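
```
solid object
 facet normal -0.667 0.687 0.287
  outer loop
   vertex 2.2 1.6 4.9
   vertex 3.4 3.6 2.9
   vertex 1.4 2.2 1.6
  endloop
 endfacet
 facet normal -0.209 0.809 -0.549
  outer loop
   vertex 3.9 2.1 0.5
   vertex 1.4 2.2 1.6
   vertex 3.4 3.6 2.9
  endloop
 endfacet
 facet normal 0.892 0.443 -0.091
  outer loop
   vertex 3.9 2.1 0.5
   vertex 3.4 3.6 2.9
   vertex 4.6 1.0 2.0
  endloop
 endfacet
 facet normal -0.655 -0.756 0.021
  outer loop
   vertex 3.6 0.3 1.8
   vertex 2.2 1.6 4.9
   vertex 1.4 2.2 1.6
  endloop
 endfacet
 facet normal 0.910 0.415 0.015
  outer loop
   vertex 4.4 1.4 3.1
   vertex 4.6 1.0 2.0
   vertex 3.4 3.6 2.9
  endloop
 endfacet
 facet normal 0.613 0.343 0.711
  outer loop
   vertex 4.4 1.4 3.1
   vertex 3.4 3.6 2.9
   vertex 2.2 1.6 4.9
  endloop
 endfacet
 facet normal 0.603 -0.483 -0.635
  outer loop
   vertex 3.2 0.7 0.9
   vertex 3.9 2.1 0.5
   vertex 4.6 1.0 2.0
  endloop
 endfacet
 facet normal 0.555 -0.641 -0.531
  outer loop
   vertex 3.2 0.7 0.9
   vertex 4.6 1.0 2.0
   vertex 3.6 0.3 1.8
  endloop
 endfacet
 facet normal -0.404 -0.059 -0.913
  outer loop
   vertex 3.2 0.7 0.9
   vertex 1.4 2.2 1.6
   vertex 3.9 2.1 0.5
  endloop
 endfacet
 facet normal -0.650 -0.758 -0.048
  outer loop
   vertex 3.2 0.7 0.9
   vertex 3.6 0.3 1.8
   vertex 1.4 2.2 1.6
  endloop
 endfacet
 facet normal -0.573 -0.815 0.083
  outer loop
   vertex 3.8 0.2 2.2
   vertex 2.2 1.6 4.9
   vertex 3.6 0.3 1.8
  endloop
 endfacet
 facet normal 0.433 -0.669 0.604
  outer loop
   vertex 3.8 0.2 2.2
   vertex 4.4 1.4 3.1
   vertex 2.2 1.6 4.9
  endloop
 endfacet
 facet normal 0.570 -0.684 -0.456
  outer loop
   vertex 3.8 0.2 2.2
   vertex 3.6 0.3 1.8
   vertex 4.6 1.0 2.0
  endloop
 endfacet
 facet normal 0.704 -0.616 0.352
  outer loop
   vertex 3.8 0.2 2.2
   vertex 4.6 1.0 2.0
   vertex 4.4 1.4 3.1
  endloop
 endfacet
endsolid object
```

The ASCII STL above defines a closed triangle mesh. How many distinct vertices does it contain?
9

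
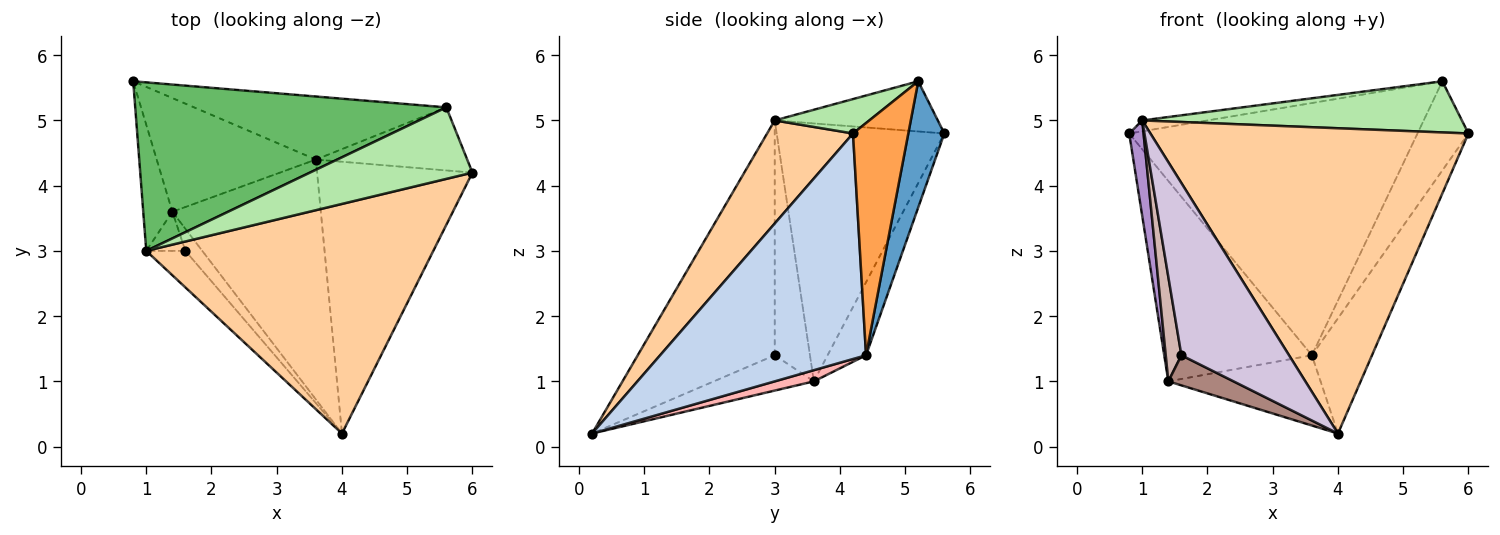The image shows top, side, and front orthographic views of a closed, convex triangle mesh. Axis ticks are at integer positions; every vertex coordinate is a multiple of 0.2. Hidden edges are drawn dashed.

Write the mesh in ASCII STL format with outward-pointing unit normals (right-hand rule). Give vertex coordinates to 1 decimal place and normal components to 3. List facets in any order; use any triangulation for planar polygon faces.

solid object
 facet normal 0.120 0.963 -0.241
  outer loop
   vertex 3.6 4.4 1.4
   vertex 0.8 5.6 4.8
   vertex 5.6 5.2 5.6
  endloop
 endfacet
 facet normal 0.801 0.234 -0.551
  outer loop
   vertex 3.6 4.4 1.4
   vertex 6.0 4.2 4.8
   vertex 4.0 0.2 0.2
  endloop
 endfacet
 facet normal 0.663 0.611 -0.432
  outer loop
   vertex 3.6 4.4 1.4
   vertex 5.6 5.2 5.6
   vertex 6.0 4.2 4.8
  endloop
 endfacet
 facet normal 0.211 -0.781 0.588
  outer loop
   vertex 1.0 3.0 5.0
   vertex 4.0 0.2 0.2
   vertex 6.0 4.2 4.8
  endloop
 endfacet
 facet normal -0.159 0.064 0.985
  outer loop
   vertex 1.0 3.0 5.0
   vertex 5.6 5.2 5.6
   vertex 0.8 5.6 4.8
  endloop
 endfacet
 facet normal 0.170 -0.573 0.802
  outer loop
   vertex 1.0 3.0 5.0
   vertex 6.0 4.2 4.8
   vertex 5.6 5.2 5.6
  endloop
 endfacet
 facet normal -0.221 0.848 -0.481
  outer loop
   vertex 1.4 3.6 1.0
   vertex 0.8 5.6 4.8
   vertex 3.6 4.4 1.4
  endloop
 endfacet
 facet normal 0.072 0.280 -0.957
  outer loop
   vertex 1.4 3.6 1.0
   vertex 3.6 4.4 1.4
   vertex 4.0 0.2 0.2
  endloop
 endfacet
 facet normal -0.990 -0.085 -0.112
  outer loop
   vertex 1.4 3.6 1.0
   vertex 1.0 3.0 5.0
   vertex 0.8 5.6 4.8
  endloop
 endfacet
 facet normal -0.780 -0.613 -0.130
  outer loop
   vertex 1.6 3.0 1.4
   vertex 4.0 0.2 0.2
   vertex 1.0 3.0 5.0
  endloop
 endfacet
 facet normal -0.778 -0.507 -0.372
  outer loop
   vertex 1.6 3.0 1.4
   vertex 1.4 3.6 1.0
   vertex 4.0 0.2 0.2
  endloop
 endfacet
 facet normal -0.903 -0.402 -0.151
  outer loop
   vertex 1.6 3.0 1.4
   vertex 1.0 3.0 5.0
   vertex 1.4 3.6 1.0
  endloop
 endfacet
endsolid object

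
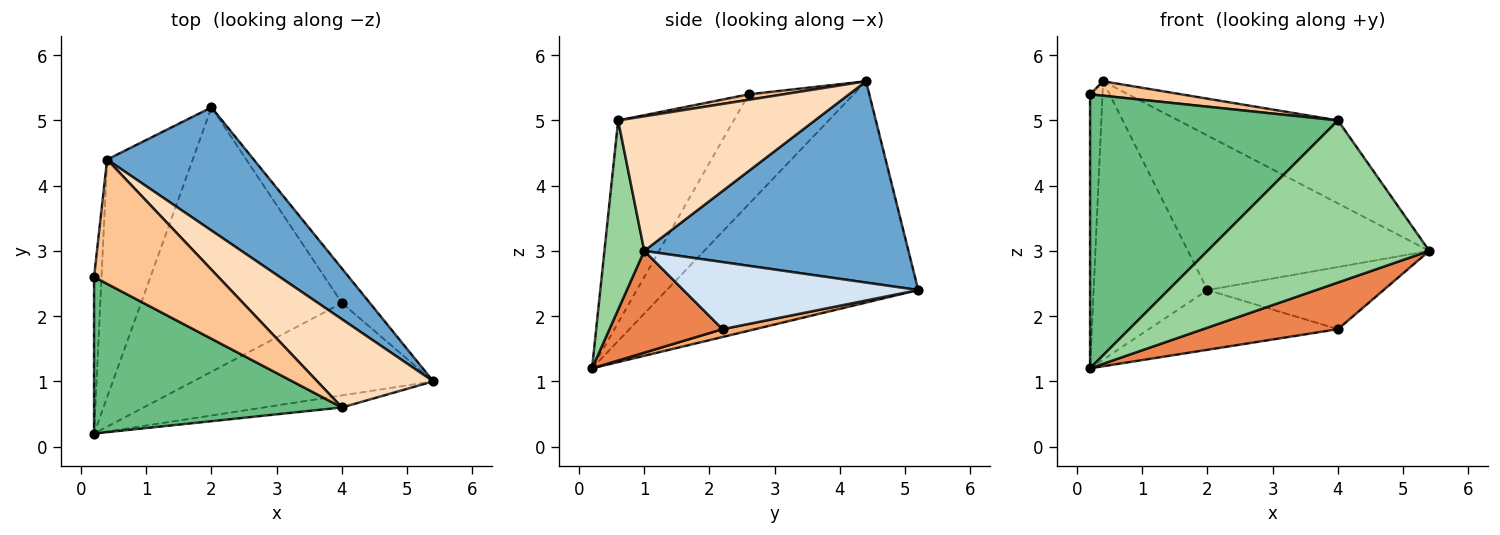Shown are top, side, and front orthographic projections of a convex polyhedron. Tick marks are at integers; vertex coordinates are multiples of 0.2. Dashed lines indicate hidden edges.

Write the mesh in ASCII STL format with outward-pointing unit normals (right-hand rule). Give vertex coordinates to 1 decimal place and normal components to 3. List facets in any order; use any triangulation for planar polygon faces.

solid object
 facet normal 0.650 0.594 0.474
  outer loop
   vertex 0.4 4.4 5.6
   vertex 5.4 1.0 3.0
   vertex 2.0 5.2 2.4
  endloop
 endfacet
 facet normal -0.991 0.118 -0.067
  outer loop
   vertex 0.4 4.4 5.6
   vertex 0.2 0.2 1.2
   vertex 0.2 2.6 5.4
  endloop
 endfacet
 facet normal -0.859 0.389 -0.332
  outer loop
   vertex 0.4 4.4 5.6
   vertex 2.0 5.2 2.4
   vertex 0.2 0.2 1.2
  endloop
 endfacet
 facet normal 0.759 0.569 -0.316
  outer loop
   vertex 4.0 2.2 1.8
   vertex 2.0 5.2 2.4
   vertex 5.4 1.0 3.0
  endloop
 endfacet
 facet normal 0.354 -0.422 -0.835
  outer loop
   vertex 4.0 2.2 1.8
   vertex 5.4 1.0 3.0
   vertex 0.2 0.2 1.2
  endloop
 endfacet
 facet normal 0.038 0.220 -0.975
  outer loop
   vertex 4.0 2.2 1.8
   vertex 0.2 0.2 1.2
   vertex 2.0 5.2 2.4
  endloop
 endfacet
 facet normal 0.044 -0.115 0.992
  outer loop
   vertex 4.0 0.6 5.0
   vertex 0.4 4.4 5.6
   vertex 0.2 2.6 5.4
  endloop
 endfacet
 facet normal 0.645 0.523 0.556
  outer loop
   vertex 4.0 0.6 5.0
   vertex 5.4 1.0 3.0
   vertex 0.4 4.4 5.6
  endloop
 endfacet
 facet normal -0.375 -0.805 0.460
  outer loop
   vertex 4.0 0.6 5.0
   vertex 0.2 2.6 5.4
   vertex 0.2 0.2 1.2
  endloop
 endfacet
 facet normal 0.176 -0.982 -0.073
  outer loop
   vertex 4.0 0.6 5.0
   vertex 0.2 0.2 1.2
   vertex 5.4 1.0 3.0
  endloop
 endfacet
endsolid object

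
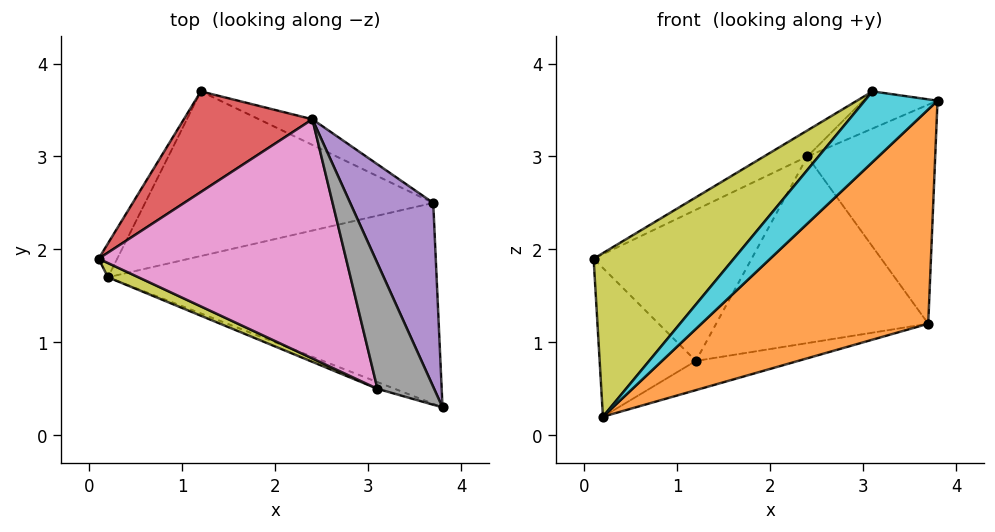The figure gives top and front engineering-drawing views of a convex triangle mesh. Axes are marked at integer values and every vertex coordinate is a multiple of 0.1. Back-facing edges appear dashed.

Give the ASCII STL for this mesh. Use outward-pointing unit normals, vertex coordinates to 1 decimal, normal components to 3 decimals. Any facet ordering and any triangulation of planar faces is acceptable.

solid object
 facet normal -0.876 0.470 -0.107
  outer loop
   vertex 0.2 1.7 0.2
   vertex 0.1 1.9 1.9
   vertex 1.2 3.7 0.8
  endloop
 endfacet
 facet normal 0.341 -0.686 -0.643
  outer loop
   vertex 3.7 2.5 1.2
   vertex 3.8 0.3 3.6
   vertex 0.2 1.7 0.2
  endloop
 endfacet
 facet normal 0.235 0.170 -0.957
  outer loop
   vertex 3.7 2.5 1.2
   vertex 0.2 1.7 0.2
   vertex 1.2 3.7 0.8
  endloop
 endfacet
 facet normal -0.628 0.647 0.431
  outer loop
   vertex 2.4 3.4 3.0
   vertex 1.2 3.7 0.8
   vertex 0.1 1.9 1.9
  endloop
 endfacet
 facet normal 0.818 0.441 0.370
  outer loop
   vertex 2.4 3.4 3.0
   vertex 3.8 0.3 3.6
   vertex 3.7 2.5 1.2
  endloop
 endfacet
 facet normal 0.445 0.887 -0.122
  outer loop
   vertex 2.4 3.4 3.0
   vertex 3.7 2.5 1.2
   vertex 1.2 3.7 0.8
  endloop
 endfacet
 facet normal -0.479 0.095 0.873
  outer loop
   vertex 3.1 0.5 3.7
   vertex 2.4 3.4 3.0
   vertex 0.1 1.9 1.9
  endloop
 endfacet
 facet normal 0.213 0.278 0.937
  outer loop
   vertex 3.1 0.5 3.7
   vertex 3.8 0.3 3.6
   vertex 2.4 3.4 3.0
  endloop
 endfacet
 facet normal -0.459 -0.885 0.077
  outer loop
   vertex 3.1 0.5 3.7
   vertex 0.1 1.9 1.9
   vertex 0.2 1.7 0.2
  endloop
 endfacet
 facet normal -0.286 -0.954 -0.091
  outer loop
   vertex 3.1 0.5 3.7
   vertex 0.2 1.7 0.2
   vertex 3.8 0.3 3.6
  endloop
 endfacet
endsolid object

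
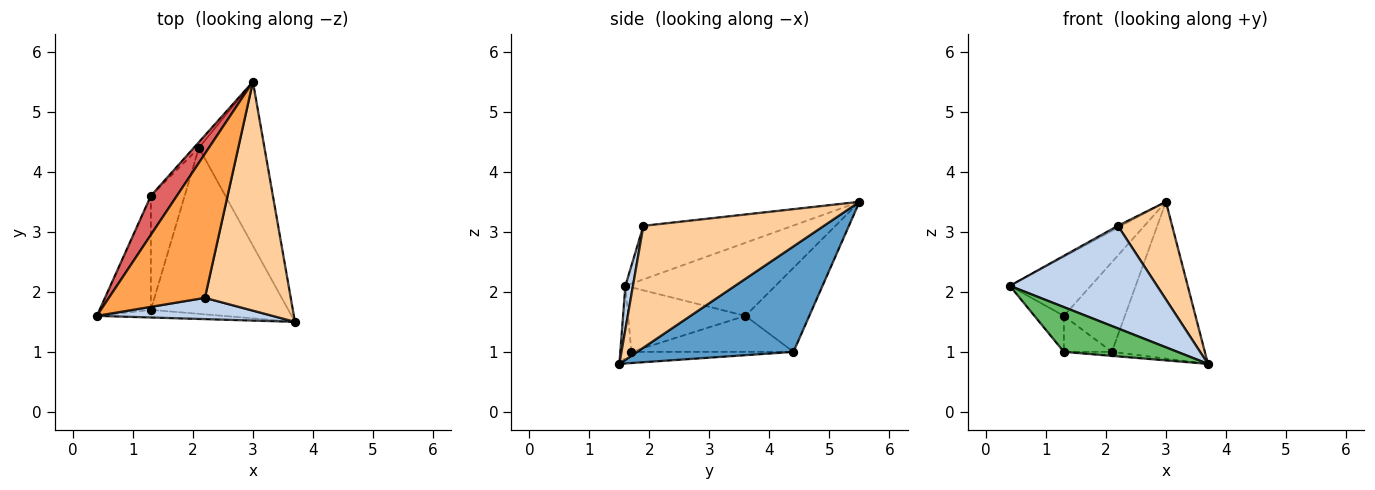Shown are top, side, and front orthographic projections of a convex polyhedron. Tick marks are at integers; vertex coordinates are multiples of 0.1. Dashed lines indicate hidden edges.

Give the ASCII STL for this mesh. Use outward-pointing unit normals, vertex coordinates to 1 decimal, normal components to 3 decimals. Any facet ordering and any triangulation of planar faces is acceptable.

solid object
 facet normal 0.758 0.451 -0.471
  outer loop
   vertex 2.1 4.4 1.0
   vertex 3.0 5.5 3.5
   vertex 3.7 1.5 0.8
  endloop
 endfacet
 facet normal 0.050 -0.978 0.203
  outer loop
   vertex 2.2 1.9 3.1
   vertex 0.4 1.6 2.1
   vertex 3.7 1.5 0.8
  endloop
 endfacet
 facet normal -0.487 0.011 0.873
  outer loop
   vertex 2.2 1.9 3.1
   vertex 3.0 5.5 3.5
   vertex 0.4 1.6 2.1
  endloop
 endfacet
 facet normal 0.794 -0.239 0.559
  outer loop
   vertex 2.2 1.9 3.1
   vertex 3.7 1.5 0.8
   vertex 3.0 5.5 3.5
  endloop
 endfacet
 facet normal -0.096 -0.981 -0.168
  outer loop
   vertex 1.3 1.7 1.0
   vertex 3.7 1.5 0.8
   vertex 0.4 1.6 2.1
  endloop
 endfacet
 facet normal -0.081 0.024 -0.996
  outer loop
   vertex 1.3 1.7 1.0
   vertex 2.1 4.4 1.0
   vertex 3.7 1.5 0.8
  endloop
 endfacet
 facet normal -0.840 0.453 0.299
  outer loop
   vertex 1.3 3.6 1.6
   vertex 0.4 1.6 2.1
   vertex 3.0 5.5 3.5
  endloop
 endfacet
 facet normal -0.723 0.690 -0.043
  outer loop
   vertex 1.3 3.6 1.6
   vertex 3.0 5.5 3.5
   vertex 2.1 4.4 1.0
  endloop
 endfacet
 facet normal -0.768 0.193 -0.611
  outer loop
   vertex 1.3 3.6 1.6
   vertex 1.3 1.7 1.0
   vertex 0.4 1.6 2.1
  endloop
 endfacet
 facet normal -0.713 0.211 -0.669
  outer loop
   vertex 1.3 3.6 1.6
   vertex 2.1 4.4 1.0
   vertex 1.3 1.7 1.0
  endloop
 endfacet
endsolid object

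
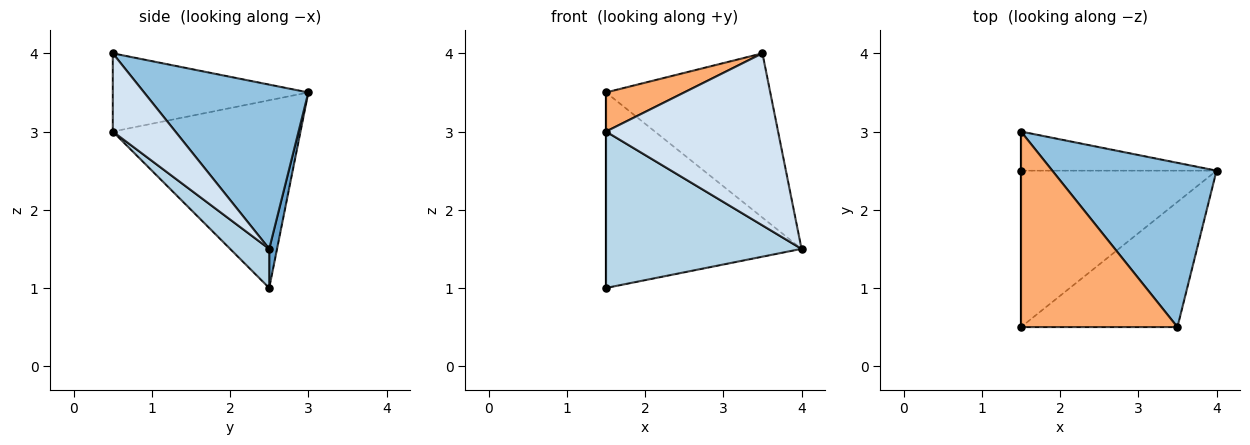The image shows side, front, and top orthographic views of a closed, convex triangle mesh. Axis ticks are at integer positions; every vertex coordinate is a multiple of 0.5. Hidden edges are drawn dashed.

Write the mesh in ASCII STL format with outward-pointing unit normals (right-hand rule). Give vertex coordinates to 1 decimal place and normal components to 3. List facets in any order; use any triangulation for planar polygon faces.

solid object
 facet normal 0.039 0.980 -0.196
  outer loop
   vertex 1.5 3.0 3.5
   vertex 4.0 2.5 1.5
   vertex 1.5 2.5 1.0
  endloop
 endfacet
 facet normal 0.577 0.577 0.577
  outer loop
   vertex 1.5 3.0 3.5
   vertex 3.5 0.5 4.0
   vertex 4.0 2.5 1.5
  endloop
 endfacet
 facet normal 0.140 -0.700 -0.700
  outer loop
   vertex 1.5 0.5 3.0
   vertex 1.5 2.5 1.0
   vertex 4.0 2.5 1.5
  endloop
 endfacet
 facet normal 0.282 -0.776 -0.564
  outer loop
   vertex 1.5 0.5 3.0
   vertex 4.0 2.5 1.5
   vertex 3.5 0.5 4.0
  endloop
 endfacet
 facet normal -1.000 0.000 0.000
  outer loop
   vertex 1.5 0.5 3.0
   vertex 1.5 3.0 3.5
   vertex 1.5 2.5 1.0
  endloop
 endfacet
 facet normal -0.440 -0.176 0.880
  outer loop
   vertex 1.5 0.5 3.0
   vertex 3.5 0.5 4.0
   vertex 1.5 3.0 3.5
  endloop
 endfacet
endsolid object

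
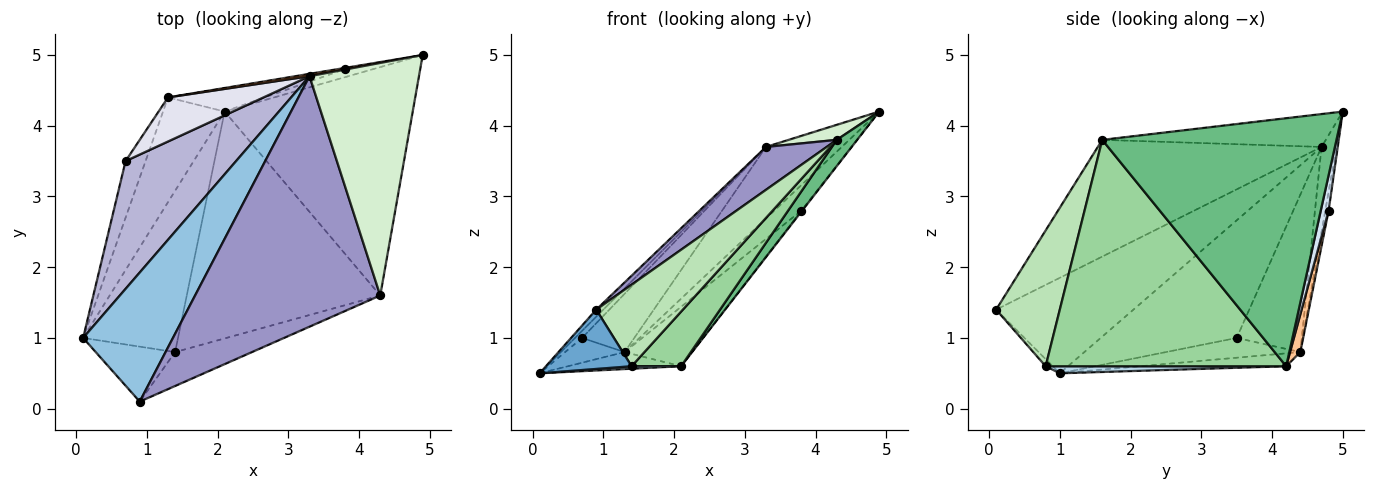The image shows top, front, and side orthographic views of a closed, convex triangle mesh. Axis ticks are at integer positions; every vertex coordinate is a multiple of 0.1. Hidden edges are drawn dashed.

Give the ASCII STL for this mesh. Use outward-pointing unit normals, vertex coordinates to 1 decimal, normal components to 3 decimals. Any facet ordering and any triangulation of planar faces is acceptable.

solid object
 facet normal -0.060 -0.732 -0.678
  outer loop
   vertex 1.4 0.8 0.6
   vertex 0.9 0.1 1.4
   vertex 0.1 1.0 0.5
  endloop
 endfacet
 facet normal -0.728 0.038 0.685
  outer loop
   vertex 3.3 4.7 3.7
   vertex 0.1 1.0 0.5
   vertex 0.9 0.1 1.4
  endloop
 endfacet
 facet normal 0.074 -0.015 -0.997
  outer loop
   vertex 2.1 4.2 0.6
   vertex 1.4 0.8 0.6
   vertex 0.1 1.0 0.5
  endloop
 endfacet
 facet normal 0.778 0.078 -0.623
  outer loop
   vertex 2.1 4.2 0.6
   vertex 3.8 4.8 2.8
   vertex 4.9 5.0 4.2
  endloop
 endfacet
 facet normal -0.122 0.991 -0.046
  outer loop
   vertex 1.3 4.4 0.8
   vertex 4.9 5.0 4.2
   vertex 3.8 4.8 2.8
  endloop
 endfacet
 facet normal -0.194 0.980 0.032
  outer loop
   vertex 1.3 4.4 0.8
   vertex 3.3 4.7 3.7
   vertex 4.9 5.0 4.2
  endloop
 endfacet
 facet normal 0.141 0.922 -0.360
  outer loop
   vertex 1.3 4.4 0.8
   vertex 3.8 4.8 2.8
   vertex 2.1 4.2 0.6
  endloop
 endfacet
 facet normal -0.202 0.157 -0.967
  outer loop
   vertex 1.3 4.4 0.8
   vertex 2.1 4.2 0.6
   vertex 0.1 1.0 0.5
  endloop
 endfacet
 facet normal 0.795 -0.069 -0.603
  outer loop
   vertex 4.3 1.6 3.8
   vertex 2.1 4.2 0.6
   vertex 4.9 5.0 4.2
  endloop
 endfacet
 facet normal 0.751 -0.155 -0.642
  outer loop
   vertex 4.3 1.6 3.8
   vertex 1.4 0.8 0.6
   vertex 2.1 4.2 0.6
  endloop
 endfacet
 facet normal 0.561 -0.764 -0.318
  outer loop
   vertex 4.3 1.6 3.8
   vertex 0.9 0.1 1.4
   vertex 1.4 0.8 0.6
  endloop
 endfacet
 facet normal -0.287 -0.062 0.956
  outer loop
   vertex 4.3 1.6 3.8
   vertex 4.9 5.0 4.2
   vertex 3.3 4.7 3.7
  endloop
 endfacet
 facet normal -0.528 -0.143 0.837
  outer loop
   vertex 4.3 1.6 3.8
   vertex 3.3 4.7 3.7
   vertex 0.9 0.1 1.4
  endloop
 endfacet
 facet normal -0.728 0.038 0.684
  outer loop
   vertex 0.7 3.5 1.0
   vertex 0.1 1.0 0.5
   vertex 3.3 4.7 3.7
  endloop
 endfacet
 facet normal -0.672 0.297 -0.679
  outer loop
   vertex 0.7 3.5 1.0
   vertex 1.3 4.4 0.8
   vertex 0.1 1.0 0.5
  endloop
 endfacet
 facet normal -0.705 0.565 0.428
  outer loop
   vertex 0.7 3.5 1.0
   vertex 3.3 4.7 3.7
   vertex 1.3 4.4 0.8
  endloop
 endfacet
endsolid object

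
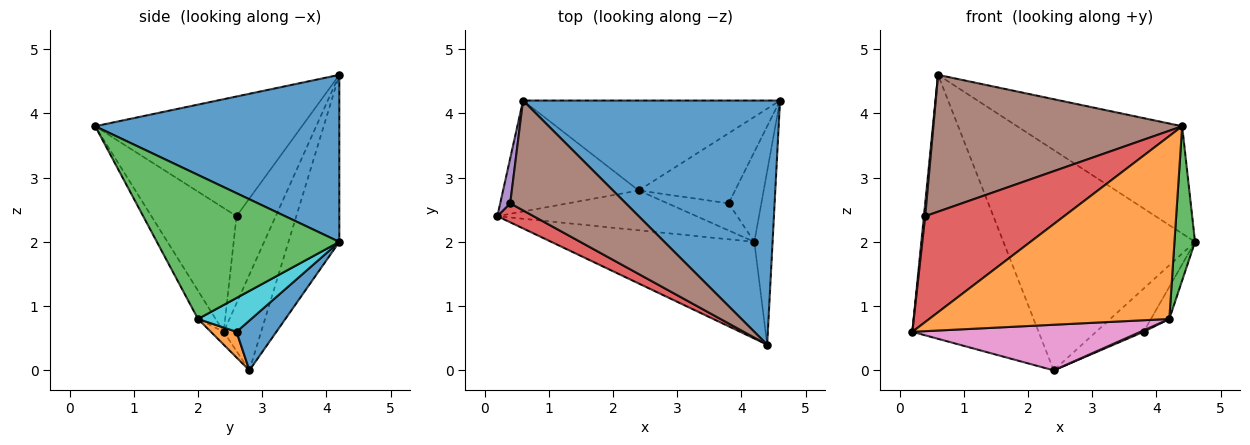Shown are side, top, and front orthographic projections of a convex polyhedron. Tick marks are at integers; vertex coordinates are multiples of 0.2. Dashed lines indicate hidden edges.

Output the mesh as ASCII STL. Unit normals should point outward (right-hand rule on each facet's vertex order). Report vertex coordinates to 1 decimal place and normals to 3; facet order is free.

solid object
 facet normal 0.511 0.346 0.787
  outer loop
   vertex 0.6 4.2 4.6
   vertex 4.4 0.4 3.8
   vertex 4.6 4.2 2.0
  endloop
 endfacet
 facet normal -0.065 -0.882 -0.466
  outer loop
   vertex 4.2 2.0 0.8
   vertex 4.4 0.4 3.8
   vertex 0.2 2.4 0.6
  endloop
 endfacet
 facet normal 0.986 -0.111 -0.125
  outer loop
   vertex 4.2 2.0 0.8
   vertex 4.6 4.2 2.0
   vertex 4.4 0.4 3.8
  endloop
 endfacet
 facet normal -0.516 -0.843 0.151
  outer loop
   vertex 0.4 2.6 2.4
   vertex 0.2 2.4 0.6
   vertex 4.4 0.4 3.8
  endloop
 endfacet
 facet normal -0.993 -0.033 0.114
  outer loop
   vertex 0.4 2.6 2.4
   vertex 0.6 4.2 4.6
   vertex 0.2 2.4 0.6
  endloop
 endfacet
 facet normal -0.544 -0.654 0.525
  outer loop
   vertex 0.4 2.6 2.4
   vertex 4.4 0.4 3.8
   vertex 0.6 4.2 4.6
  endloop
 endfacet
 facet normal -0.042 -0.753 -0.657
  outer loop
   vertex 2.4 2.8 0.0
   vertex 4.2 2.0 0.8
   vertex 0.2 2.4 0.6
  endloop
 endfacet
 facet normal -0.264 0.889 -0.374
  outer loop
   vertex 2.4 2.8 0.0
   vertex 0.2 2.4 0.6
   vertex 0.6 4.2 4.6
  endloop
 endfacet
 facet normal -0.239 0.899 -0.367
  outer loop
   vertex 2.4 2.8 0.0
   vertex 0.6 4.2 4.6
   vertex 4.6 4.2 2.0
  endloop
 endfacet
 facet normal 0.698 0.241 -0.674
  outer loop
   vertex 3.8 2.6 0.6
   vertex 4.6 4.2 2.0
   vertex 4.2 2.0 0.8
  endloop
 endfacet
 facet normal 0.403 0.480 -0.779
  outer loop
   vertex 3.8 2.6 0.6
   vertex 2.4 2.8 0.0
   vertex 4.6 4.2 2.0
  endloop
 endfacet
 facet normal 0.388 -0.048 -0.921
  outer loop
   vertex 3.8 2.6 0.6
   vertex 4.2 2.0 0.8
   vertex 2.4 2.8 0.0
  endloop
 endfacet
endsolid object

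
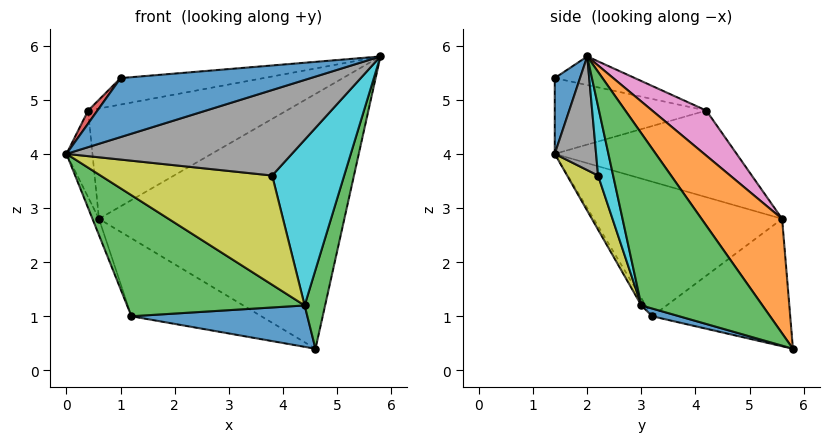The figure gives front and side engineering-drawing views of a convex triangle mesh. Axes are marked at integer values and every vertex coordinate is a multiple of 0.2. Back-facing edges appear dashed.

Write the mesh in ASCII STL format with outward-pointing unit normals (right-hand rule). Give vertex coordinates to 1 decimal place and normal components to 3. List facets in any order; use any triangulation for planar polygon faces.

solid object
 facet normal 0.131 -0.987 -0.094
  outer loop
   vertex 1.0 1.4 5.4
   vertex 0.0 1.4 4.0
   vertex 5.8 2.0 5.8
  endloop
 endfacet
 facet normal 0.268 0.815 0.514
  outer loop
   vertex 0.6 5.6 2.8
   vertex 5.8 2.0 5.8
   vertex 4.6 5.8 0.4
  endloop
 endfacet
 facet normal 0.935 -0.158 -0.319
  outer loop
   vertex 4.4 3.0 1.2
   vertex 4.6 5.8 0.4
   vertex 5.8 2.0 5.8
  endloop
 endfacet
 facet normal -0.813 -0.050 0.581
  outer loop
   vertex 0.4 4.2 4.8
   vertex 0.0 1.4 4.0
   vertex 1.0 1.4 5.4
  endloop
 endfacet
 facet normal -0.990 0.141 0.000
  outer loop
   vertex 0.4 4.2 4.8
   vertex 0.6 5.6 2.8
   vertex 0.0 1.4 4.0
  endloop
 endfacet
 facet normal -0.105 0.187 0.977
  outer loop
   vertex 0.4 4.2 4.8
   vertex 1.0 1.4 5.4
   vertex 5.8 2.0 5.8
  endloop
 endfacet
 facet normal 0.215 0.790 0.574
  outer loop
   vertex 0.4 4.2 4.8
   vertex 5.8 2.0 5.8
   vertex 0.6 5.6 2.8
  endloop
 endfacet
 facet normal 0.175 -0.953 -0.246
  outer loop
   vertex 3.8 2.2 3.6
   vertex 5.8 2.0 5.8
   vertex 0.0 1.4 4.0
  endloop
 endfacet
 facet normal 0.171 -0.947 -0.273
  outer loop
   vertex 3.8 2.2 3.6
   vertex 0.0 1.4 4.0
   vertex 4.4 3.0 1.2
  endloop
 endfacet
 facet normal 0.197 -0.944 -0.265
  outer loop
   vertex 3.8 2.2 3.6
   vertex 4.4 3.0 1.2
   vertex 5.8 2.0 5.8
  endloop
 endfacet
 facet normal 0.043 -0.277 -0.960
  outer loop
   vertex 1.2 3.2 1.0
   vertex 4.6 5.8 0.4
   vertex 4.4 3.0 1.2
  endloop
 endfacet
 facet normal -0.476 0.448 -0.756
  outer loop
   vertex 1.2 3.2 1.0
   vertex 0.6 5.6 2.8
   vertex 4.6 5.8 0.4
  endloop
 endfacet
 facet normal -0.021 -0.854 -0.520
  outer loop
   vertex 1.2 3.2 1.0
   vertex 4.4 3.0 1.2
   vertex 0.0 1.4 4.0
  endloop
 endfacet
 facet normal -0.935 0.032 -0.354
  outer loop
   vertex 1.2 3.2 1.0
   vertex 0.0 1.4 4.0
   vertex 0.6 5.6 2.8
  endloop
 endfacet
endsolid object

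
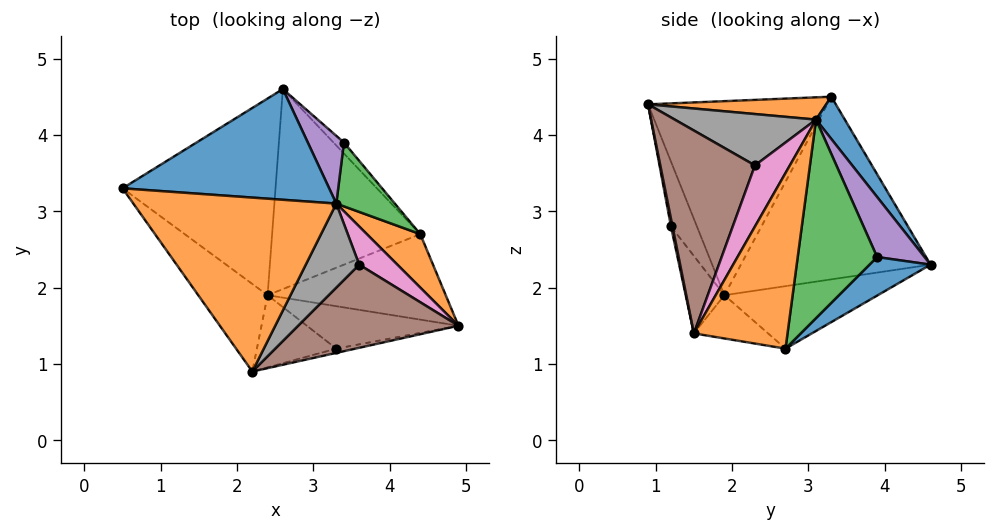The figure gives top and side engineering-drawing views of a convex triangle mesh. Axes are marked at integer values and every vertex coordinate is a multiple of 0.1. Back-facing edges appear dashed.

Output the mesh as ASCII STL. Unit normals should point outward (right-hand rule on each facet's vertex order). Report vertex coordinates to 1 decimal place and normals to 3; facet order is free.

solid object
 facet normal 0.120 0.800 0.588
  outer loop
   vertex 3.3 3.1 4.2
   vertex 2.6 4.6 2.3
   vertex 0.5 3.3 4.5
  endloop
 endfacet
 facet normal 0.109 0.036 0.993
  outer loop
   vertex 3.3 3.1 4.2
   vertex 0.5 3.3 4.5
   vertex 2.2 0.9 4.4
  endloop
 endfacet
 facet normal -0.758 0.150 -0.635
  outer loop
   vertex 2.4 1.9 1.9
   vertex 0.5 3.3 4.5
   vertex 2.6 4.6 2.3
  endloop
 endfacet
 facet normal -0.788 -0.547 -0.282
  outer loop
   vertex 2.4 1.9 1.9
   vertex 2.2 0.9 4.4
   vertex 0.5 3.3 4.5
  endloop
 endfacet
 facet normal 0.590 0.725 0.355
  outer loop
   vertex 3.4 3.9 2.4
   vertex 2.6 4.6 2.3
   vertex 3.3 3.1 4.2
  endloop
 endfacet
 facet normal 0.721 -0.395 0.570
  outer loop
   vertex 3.6 2.3 3.6
   vertex 2.2 0.9 4.4
   vertex 4.9 1.5 1.4
  endloop
 endfacet
 facet normal 0.845 -0.079 0.528
  outer loop
   vertex 3.6 2.3 3.6
   vertex 4.9 1.5 1.4
   vertex 3.3 3.1 4.2
  endloop
 endfacet
 facet normal 0.667 -0.270 0.694
  outer loop
   vertex 3.6 2.3 3.6
   vertex 3.3 3.1 4.2
   vertex 2.2 0.9 4.4
  endloop
 endfacet
 facet normal -0.228 -0.252 -0.940
  outer loop
   vertex 4.4 2.7 1.2
   vertex 4.9 1.5 1.4
   vertex 2.4 1.9 1.9
  endloop
 endfacet
 facet normal -0.383 0.163 -0.909
  outer loop
   vertex 4.4 2.7 1.2
   vertex 2.4 1.9 1.9
   vertex 2.6 4.6 2.3
  endloop
 endfacet
 facet normal 0.660 0.729 -0.179
  outer loop
   vertex 4.4 2.7 1.2
   vertex 2.6 4.6 2.3
   vertex 3.4 3.9 2.4
  endloop
 endfacet
 facet normal 0.873 0.408 0.266
  outer loop
   vertex 4.4 2.7 1.2
   vertex 3.3 3.1 4.2
   vertex 4.9 1.5 1.4
  endloop
 endfacet
 facet normal 0.852 0.459 0.251
  outer loop
   vertex 4.4 2.7 1.2
   vertex 3.4 3.9 2.4
   vertex 3.3 3.1 4.2
  endloop
 endfacet
 facet normal 0.058 -0.988 -0.145
  outer loop
   vertex 3.3 1.2 2.8
   vertex 4.9 1.5 1.4
   vertex 2.2 0.9 4.4
  endloop
 endfacet
 facet normal -0.228 -0.866 -0.446
  outer loop
   vertex 3.3 1.2 2.8
   vertex 2.4 1.9 1.9
   vertex 4.9 1.5 1.4
  endloop
 endfacet
 facet normal -0.306 -0.875 -0.375
  outer loop
   vertex 3.3 1.2 2.8
   vertex 2.2 0.9 4.4
   vertex 2.4 1.9 1.9
  endloop
 endfacet
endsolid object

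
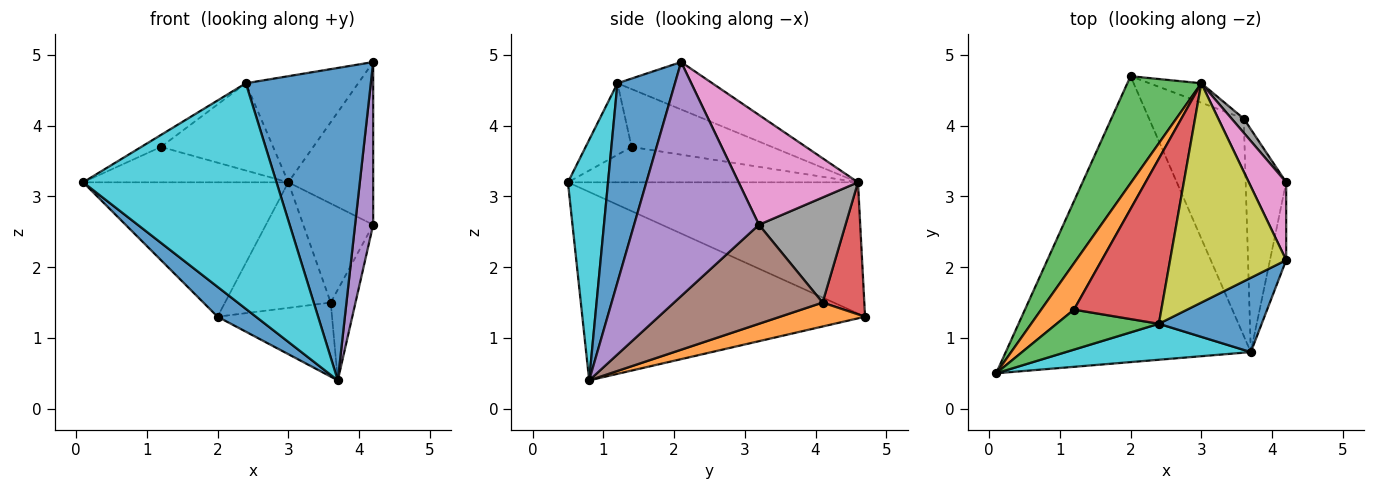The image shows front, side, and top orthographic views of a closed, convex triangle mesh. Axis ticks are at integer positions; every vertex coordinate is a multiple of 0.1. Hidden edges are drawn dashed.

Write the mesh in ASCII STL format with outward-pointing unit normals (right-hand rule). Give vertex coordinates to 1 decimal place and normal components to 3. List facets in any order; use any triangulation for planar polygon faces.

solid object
 facet normal -0.608 -0.083 -0.790
  outer loop
   vertex 3.7 0.8 0.4
   vertex 0.1 0.5 3.2
   vertex 2.0 4.7 1.3
  endloop
 endfacet
 facet normal 0.233 0.314 -0.920
  outer loop
   vertex 3.6 4.1 1.5
   vertex 3.7 0.8 0.4
   vertex 2.0 4.7 1.3
  endloop
 endfacet
 facet normal -0.742 0.525 0.418
  outer loop
   vertex 3.0 4.6 3.2
   vertex 2.0 4.7 1.3
   vertex 0.1 0.5 3.2
  endloop
 endfacet
 facet normal 0.363 0.921 -0.143
  outer loop
   vertex 3.0 4.6 3.2
   vertex 3.6 4.1 1.5
   vertex 2.0 4.7 1.3
  endloop
 endfacet
 facet normal 0.987 -0.143 -0.068
  outer loop
   vertex 4.2 3.2 2.6
   vertex 4.2 2.1 4.9
   vertex 3.7 0.8 0.4
  endloop
 endfacet
 facet normal 0.915 0.152 -0.374
  outer loop
   vertex 4.2 3.2 2.6
   vertex 3.7 0.8 0.4
   vertex 3.6 4.1 1.5
  endloop
 endfacet
 facet normal 0.785 0.559 0.267
  outer loop
   vertex 4.2 3.2 2.6
   vertex 3.0 4.6 3.2
   vertex 4.2 2.1 4.9
  endloop
 endfacet
 facet normal 0.775 0.626 0.089
  outer loop
   vertex 4.2 3.2 2.6
   vertex 3.6 4.1 1.5
   vertex 3.0 4.6 3.2
  endloop
 endfacet
 facet normal -0.345 0.409 0.845
  outer loop
   vertex 2.4 1.2 4.6
   vertex 4.2 2.1 4.9
   vertex 3.0 4.6 3.2
  endloop
 endfacet
 facet normal 0.201 -0.967 0.154
  outer loop
   vertex 2.4 1.2 4.6
   vertex 0.1 0.5 3.2
   vertex 3.7 0.8 0.4
  endloop
 endfacet
 facet normal 0.409 -0.888 0.211
  outer loop
   vertex 2.4 1.2 4.6
   vertex 3.7 0.8 0.4
   vertex 4.2 2.1 4.9
  endloop
 endfacet
 facet normal -0.651 0.460 0.603
  outer loop
   vertex 1.2 1.4 3.7
   vertex 3.0 4.6 3.2
   vertex 0.1 0.5 3.2
  endloop
 endfacet
 facet normal -0.557 0.239 0.796
  outer loop
   vertex 1.2 1.4 3.7
   vertex 0.1 0.5 3.2
   vertex 2.4 1.2 4.6
  endloop
 endfacet
 facet normal -0.505 0.403 0.763
  outer loop
   vertex 1.2 1.4 3.7
   vertex 2.4 1.2 4.6
   vertex 3.0 4.6 3.2
  endloop
 endfacet
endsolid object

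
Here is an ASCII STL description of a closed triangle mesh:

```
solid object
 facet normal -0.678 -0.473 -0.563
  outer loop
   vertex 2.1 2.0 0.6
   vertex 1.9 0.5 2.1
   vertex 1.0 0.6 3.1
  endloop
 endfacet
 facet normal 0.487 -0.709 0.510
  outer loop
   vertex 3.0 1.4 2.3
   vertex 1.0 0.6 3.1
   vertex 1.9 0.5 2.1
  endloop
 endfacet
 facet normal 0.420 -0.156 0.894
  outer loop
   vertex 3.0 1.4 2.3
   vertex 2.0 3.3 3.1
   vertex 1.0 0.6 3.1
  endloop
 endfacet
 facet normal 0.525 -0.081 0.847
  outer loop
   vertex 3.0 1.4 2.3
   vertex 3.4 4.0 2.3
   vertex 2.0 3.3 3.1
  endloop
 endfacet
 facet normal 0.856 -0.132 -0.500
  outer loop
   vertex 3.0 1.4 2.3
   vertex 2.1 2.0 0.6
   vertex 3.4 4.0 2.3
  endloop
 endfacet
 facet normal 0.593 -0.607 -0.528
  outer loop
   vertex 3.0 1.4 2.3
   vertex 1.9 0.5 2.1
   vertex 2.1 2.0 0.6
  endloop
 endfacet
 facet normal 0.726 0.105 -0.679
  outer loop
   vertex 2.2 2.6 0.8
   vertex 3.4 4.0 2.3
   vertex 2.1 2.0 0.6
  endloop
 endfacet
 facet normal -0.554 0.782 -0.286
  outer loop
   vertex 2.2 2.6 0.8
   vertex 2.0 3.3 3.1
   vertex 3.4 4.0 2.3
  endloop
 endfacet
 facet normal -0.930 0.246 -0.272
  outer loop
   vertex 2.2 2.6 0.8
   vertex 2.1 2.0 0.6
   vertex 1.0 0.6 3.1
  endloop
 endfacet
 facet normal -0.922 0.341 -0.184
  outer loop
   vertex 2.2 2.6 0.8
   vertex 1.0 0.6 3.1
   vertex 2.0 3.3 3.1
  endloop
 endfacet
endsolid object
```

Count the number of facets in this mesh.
10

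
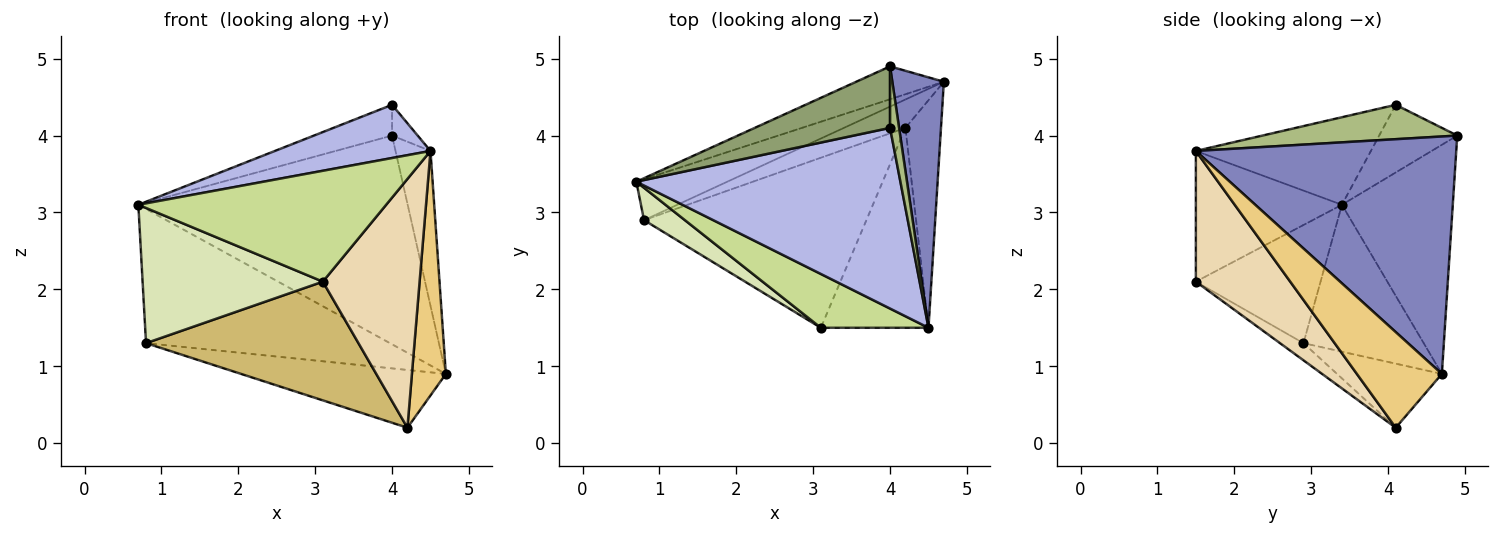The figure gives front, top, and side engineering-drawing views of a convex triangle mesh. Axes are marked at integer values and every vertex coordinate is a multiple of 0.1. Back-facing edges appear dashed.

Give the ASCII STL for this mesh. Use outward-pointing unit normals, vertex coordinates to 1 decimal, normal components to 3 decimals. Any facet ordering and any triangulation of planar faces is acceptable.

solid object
 facet normal -0.377 0.915 -0.144
  outer loop
   vertex 4.0 4.9 4.0
   vertex 4.7 4.7 0.9
   vertex 0.7 3.4 3.1
  endloop
 endfacet
 facet normal 0.969 0.130 0.210
  outer loop
   vertex 4.0 4.9 4.0
   vertex 4.5 1.5 3.8
   vertex 4.7 4.7 0.9
  endloop
 endfacet
 facet normal -0.426 0.865 -0.264
  outer loop
   vertex 0.8 2.9 1.3
   vertex 0.7 3.4 3.1
   vertex 4.7 4.7 0.9
  endloop
 endfacet
 facet normal -0.303 -0.269 0.914
  outer loop
   vertex 4.0 4.1 4.4
   vertex 0.7 3.4 3.1
   vertex 4.5 1.5 3.8
  endloop
 endfacet
 facet normal -0.408 0.408 0.816
  outer loop
   vertex 4.0 4.1 4.4
   vertex 4.0 4.9 4.0
   vertex 0.7 3.4 3.1
  endloop
 endfacet
 facet normal 0.959 0.126 0.252
  outer loop
   vertex 4.0 4.1 4.4
   vertex 4.5 1.5 3.8
   vertex 4.0 4.9 4.0
  endloop
 endfacet
 facet normal -0.468 -0.795 0.386
  outer loop
   vertex 3.1 1.5 2.1
   vertex 4.5 1.5 3.8
   vertex 0.7 3.4 3.1
  endloop
 endfacet
 facet normal -0.558 -0.807 0.193
  outer loop
   vertex 3.1 1.5 2.1
   vertex 0.7 3.4 3.1
   vertex 0.8 2.9 1.3
  endloop
 endfacet
 facet normal -0.417 0.816 -0.401
  outer loop
   vertex 4.2 4.1 0.2
   vertex 0.8 2.9 1.3
   vertex 4.7 4.7 0.9
  endloop
 endfacet
 facet normal -0.063 -0.571 -0.818
  outer loop
   vertex 4.2 4.1 0.2
   vertex 3.1 1.5 2.1
   vertex 0.8 2.9 1.3
  endloop
 endfacet
 facet normal 0.878 -0.351 -0.326
  outer loop
   vertex 4.2 4.1 0.2
   vertex 4.7 4.7 0.9
   vertex 4.5 1.5 3.8
  endloop
 endfacet
 facet normal 0.605 -0.620 -0.499
  outer loop
   vertex 4.2 4.1 0.2
   vertex 4.5 1.5 3.8
   vertex 3.1 1.5 2.1
  endloop
 endfacet
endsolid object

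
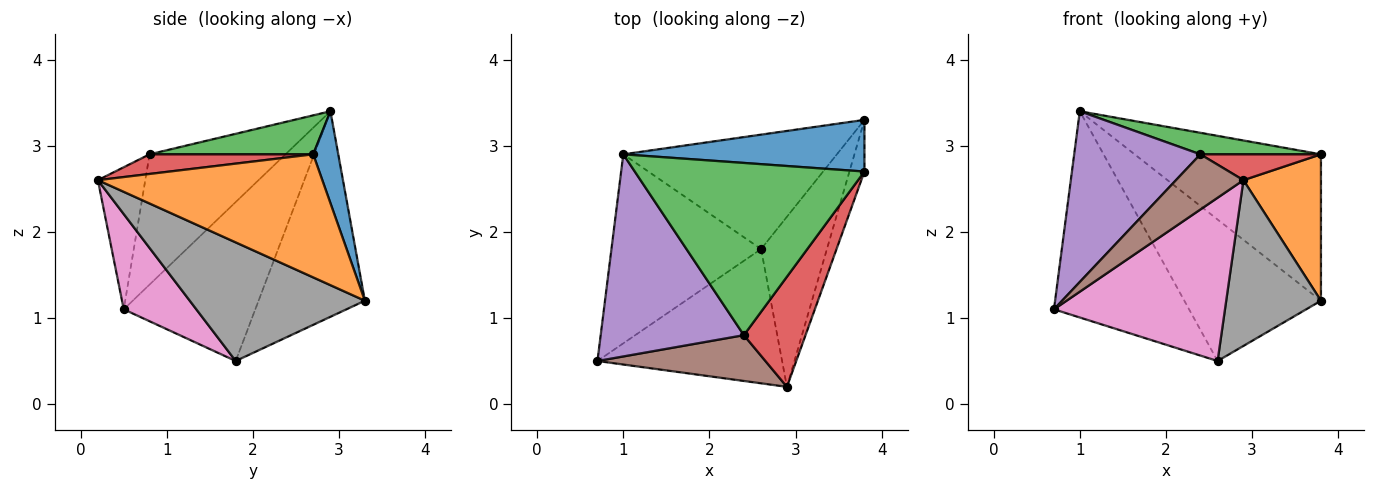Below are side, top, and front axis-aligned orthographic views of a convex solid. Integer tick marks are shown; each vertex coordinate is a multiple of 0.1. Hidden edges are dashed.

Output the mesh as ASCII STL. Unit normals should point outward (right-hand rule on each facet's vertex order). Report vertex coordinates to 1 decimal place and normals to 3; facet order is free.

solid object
 facet normal 0.126 0.936 0.330
  outer loop
   vertex 3.8 3.3 1.2
   vertex 1.0 2.9 3.4
   vertex 3.8 2.7 2.9
  endloop
 endfacet
 facet normal 0.939 -0.324 -0.114
  outer loop
   vertex 2.9 0.2 2.6
   vertex 3.8 3.3 1.2
   vertex 3.8 2.7 2.9
  endloop
 endfacet
 facet normal 0.166 -0.122 0.979
  outer loop
   vertex 2.4 0.8 2.9
   vertex 3.8 2.7 2.9
   vertex 1.0 2.9 3.4
  endloop
 endfacet
 facet normal 0.296 -0.218 0.930
  outer loop
   vertex 2.4 0.8 2.9
   vertex 2.9 0.2 2.6
   vertex 3.8 2.7 2.9
  endloop
 endfacet
 facet normal -0.571 -0.530 0.627
  outer loop
   vertex 2.4 0.8 2.9
   vertex 1.0 2.9 3.4
   vertex 0.7 0.5 1.1
  endloop
 endfacet
 facet normal -0.475 -0.677 0.562
  outer loop
   vertex 2.4 0.8 2.9
   vertex 0.7 0.5 1.1
   vertex 2.9 0.2 2.6
  endloop
 endfacet
 facet normal 0.312 -0.734 -0.604
  outer loop
   vertex 2.6 1.8 0.5
   vertex 2.9 0.2 2.6
   vertex 0.7 0.5 1.1
  endloop
 endfacet
 facet normal 0.790 -0.428 -0.439
  outer loop
   vertex 2.6 1.8 0.5
   vertex 3.8 3.3 1.2
   vertex 2.9 0.2 2.6
  endloop
 endfacet
 facet normal -0.583 0.599 -0.549
  outer loop
   vertex 2.6 1.8 0.5
   vertex 0.7 0.5 1.1
   vertex 1.0 2.9 3.4
  endloop
 endfacet
 facet normal -0.518 0.665 -0.538
  outer loop
   vertex 2.6 1.8 0.5
   vertex 1.0 2.9 3.4
   vertex 3.8 3.3 1.2
  endloop
 endfacet
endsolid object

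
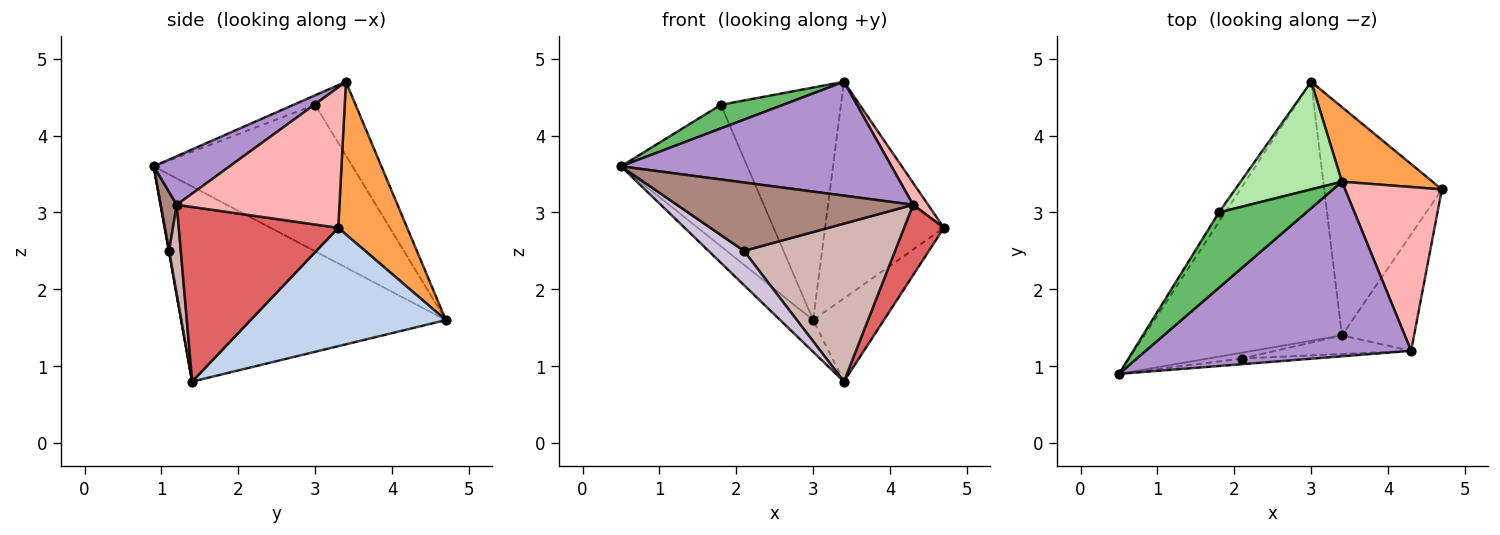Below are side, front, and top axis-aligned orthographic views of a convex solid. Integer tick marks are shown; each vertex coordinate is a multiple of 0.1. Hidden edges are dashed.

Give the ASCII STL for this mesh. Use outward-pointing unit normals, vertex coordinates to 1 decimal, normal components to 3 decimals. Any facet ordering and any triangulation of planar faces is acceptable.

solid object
 facet normal -0.700 0.087 -0.709
  outer loop
   vertex 3.4 1.4 0.8
   vertex 0.5 0.9 3.6
   vertex 3.0 4.7 1.6
  endloop
 endfacet
 facet normal 0.687 0.249 -0.683
  outer loop
   vertex 3.4 1.4 0.8
   vertex 3.0 4.7 1.6
   vertex 4.7 3.3 2.8
  endloop
 endfacet
 facet normal 0.481 0.829 0.286
  outer loop
   vertex 3.4 3.4 4.7
   vertex 4.7 3.3 2.8
   vertex 3.0 4.7 1.6
  endloop
 endfacet
 facet normal -0.843 0.536 -0.036
  outer loop
   vertex 1.8 3.0 4.4
   vertex 3.0 4.7 1.6
   vertex 0.5 0.9 3.6
  endloop
 endfacet
 facet normal -0.104 -0.297 0.949
  outer loop
   vertex 1.8 3.0 4.4
   vertex 0.5 0.9 3.6
   vertex 3.4 3.4 4.7
  endloop
 endfacet
 facet normal -0.292 0.868 0.402
  outer loop
   vertex 1.8 3.0 4.4
   vertex 3.4 3.4 4.7
   vertex 3.0 4.7 1.6
  endloop
 endfacet
 facet normal 0.901 -0.225 -0.372
  outer loop
   vertex 4.3 1.2 3.1
   vertex 3.4 1.4 0.8
   vertex 4.7 3.3 2.8
  endloop
 endfacet
 facet normal 0.821 -0.076 0.566
  outer loop
   vertex 4.3 1.2 3.1
   vertex 4.7 3.3 2.8
   vertex 3.4 3.4 4.7
  endloop
 endfacet
 facet normal 0.152 -0.540 0.828
  outer loop
   vertex 4.3 1.2 3.1
   vertex 3.4 3.4 4.7
   vertex 0.5 0.9 3.6
  endloop
 endfacet
 facet normal 0.008 -0.986 -0.168
  outer loop
   vertex 2.1 1.1 2.5
   vertex 0.5 0.9 3.6
   vertex 3.4 1.4 0.8
  endloop
 endfacet
 facet normal 0.068 -0.994 -0.082
  outer loop
   vertex 2.1 1.1 2.5
   vertex 4.3 1.2 3.1
   vertex 0.5 0.9 3.6
  endloop
 endfacet
 facet normal 0.077 -0.990 -0.116
  outer loop
   vertex 2.1 1.1 2.5
   vertex 3.4 1.4 0.8
   vertex 4.3 1.2 3.1
  endloop
 endfacet
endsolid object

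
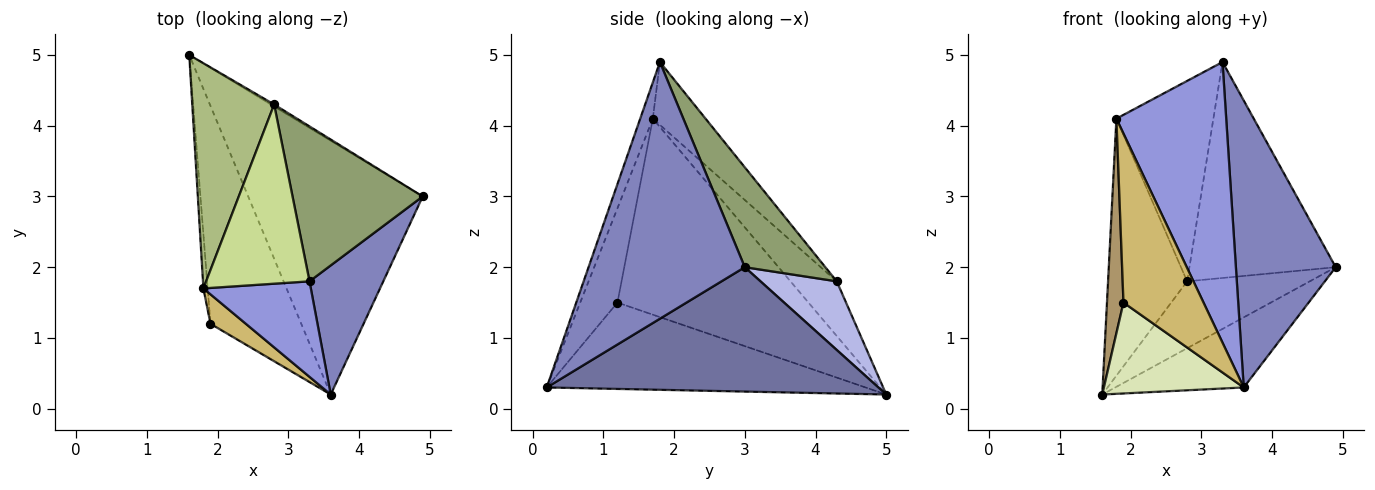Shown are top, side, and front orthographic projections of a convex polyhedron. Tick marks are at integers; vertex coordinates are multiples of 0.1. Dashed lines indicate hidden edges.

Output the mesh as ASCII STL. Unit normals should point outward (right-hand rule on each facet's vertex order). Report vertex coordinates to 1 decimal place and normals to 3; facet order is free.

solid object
 facet normal 0.566 0.219 -0.794
  outer loop
   vertex 3.6 0.2 0.3
   vertex 1.6 5.0 0.2
   vertex 4.9 3.0 2.0
  endloop
 endfacet
 facet normal 0.819 -0.523 0.235
  outer loop
   vertex 3.3 1.8 4.9
   vertex 3.6 0.2 0.3
   vertex 4.9 3.0 2.0
  endloop
 endfacet
 facet normal -0.108 -0.941 0.320
  outer loop
   vertex 1.8 1.7 4.1
   vertex 3.6 0.2 0.3
   vertex 3.3 1.8 4.9
  endloop
 endfacet
 facet normal 0.528 0.849 -0.024
  outer loop
   vertex 2.8 4.3 1.8
   vertex 4.9 3.0 2.0
   vertex 1.6 5.0 0.2
  endloop
 endfacet
 facet normal 0.408 0.742 0.532
  outer loop
   vertex 2.8 4.3 1.8
   vertex 3.3 1.8 4.9
   vertex 4.9 3.0 2.0
  endloop
 endfacet
 facet normal -0.403 0.688 0.603
  outer loop
   vertex 2.8 4.3 1.8
   vertex 1.6 5.0 0.2
   vertex 1.8 1.7 4.1
  endloop
 endfacet
 facet normal -0.376 0.691 0.618
  outer loop
   vertex 2.8 4.3 1.8
   vertex 1.8 1.7 4.1
   vertex 3.3 1.8 4.9
  endloop
 endfacet
 facet normal -0.660 -0.289 -0.694
  outer loop
   vertex 1.9 1.2 1.5
   vertex 1.6 5.0 0.2
   vertex 3.6 0.2 0.3
  endloop
 endfacet
 facet normal -0.996 -0.086 -0.022
  outer loop
   vertex 1.9 1.2 1.5
   vertex 1.8 1.7 4.1
   vertex 1.6 5.0 0.2
  endloop
 endfacet
 facet normal -0.417 -0.896 0.156
  outer loop
   vertex 1.9 1.2 1.5
   vertex 3.6 0.2 0.3
   vertex 1.8 1.7 4.1
  endloop
 endfacet
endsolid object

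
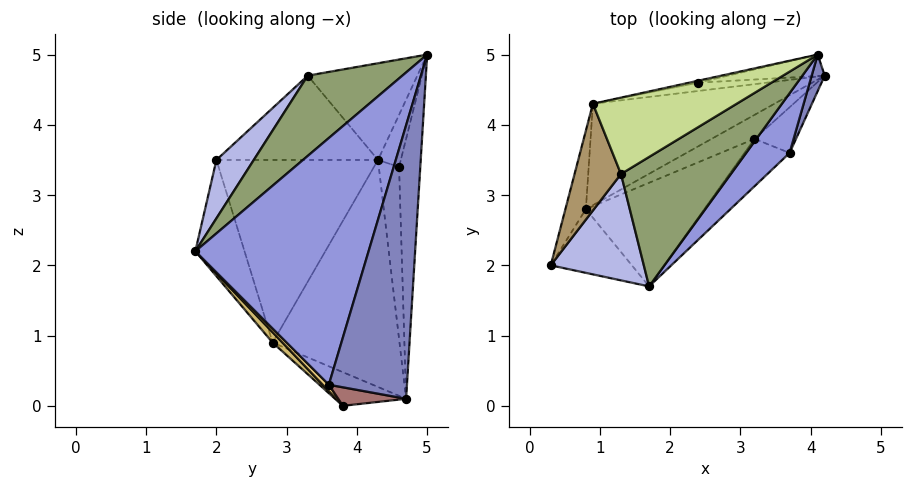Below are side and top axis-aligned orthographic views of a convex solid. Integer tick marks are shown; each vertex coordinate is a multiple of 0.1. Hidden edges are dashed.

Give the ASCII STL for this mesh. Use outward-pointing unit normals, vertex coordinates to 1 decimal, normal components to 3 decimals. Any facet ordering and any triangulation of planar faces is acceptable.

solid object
 facet normal -0.489 -0.803 -0.341
  outer loop
   vertex 0.8 2.8 0.9
   vertex 1.7 1.7 2.2
   vertex 0.3 2.0 3.5
  endloop
 endfacet
 facet normal 0.912 -0.407 0.044
  outer loop
   vertex 3.7 3.6 0.3
   vertex 4.2 4.7 0.1
   vertex 4.1 5.0 5.0
  endloop
 endfacet
 facet normal 0.745 -0.653 0.131
  outer loop
   vertex 3.7 3.6 0.3
   vertex 4.1 5.0 5.0
   vertex 1.7 1.7 2.2
  endloop
 endfacet
 facet normal 0.342 -0.766 0.545
  outer loop
   vertex 1.3 3.3 4.7
   vertex 0.3 2.0 3.5
   vertex 1.7 1.7 2.2
  endloop
 endfacet
 facet normal 0.394 -0.744 0.539
  outer loop
   vertex 1.3 3.3 4.7
   vertex 1.7 1.7 2.2
   vertex 4.1 5.0 5.0
  endloop
 endfacet
 facet normal -0.516 0.750 -0.413
  outer loop
   vertex 0.9 4.3 3.5
   vertex 4.2 4.7 0.1
   vertex 0.8 2.8 0.9
  endloop
 endfacet
 facet normal -0.442 0.611 0.657
  outer loop
   vertex 0.9 4.3 3.5
   vertex 1.3 3.3 4.7
   vertex 4.1 5.0 5.0
  endloop
 endfacet
 facet normal -0.962 0.251 -0.108
  outer loop
   vertex 0.9 4.3 3.5
   vertex 0.8 2.8 0.9
   vertex 0.3 2.0 3.5
  endloop
 endfacet
 facet normal -0.854 0.223 0.470
  outer loop
   vertex 0.9 4.3 3.5
   vertex 0.3 2.0 3.5
   vertex 1.3 3.3 4.7
  endloop
 endfacet
 facet normal 0.059 -0.742 -0.668
  outer loop
   vertex 3.2 3.8 0.0
   vertex 1.7 1.7 2.2
   vertex 0.8 2.8 0.9
  endloop
 endfacet
 facet normal 0.092 -0.751 -0.654
  outer loop
   vertex 3.2 3.8 0.0
   vertex 3.7 3.6 0.3
   vertex 1.7 1.7 2.2
  endloop
 endfacet
 facet normal -0.488 0.612 -0.622
  outer loop
   vertex 3.2 3.8 0.0
   vertex 0.8 2.8 0.9
   vertex 4.2 4.7 0.1
  endloop
 endfacet
 facet normal 0.384 -0.331 -0.862
  outer loop
   vertex 3.2 3.8 0.0
   vertex 4.2 4.7 0.1
   vertex 3.7 3.6 0.3
  endloop
 endfacet
 facet normal -0.171 0.983 -0.064
  outer loop
   vertex 2.4 4.6 3.4
   vertex 4.1 5.0 5.0
   vertex 4.2 4.7 0.1
  endloop
 endfacet
 facet normal -0.201 0.976 -0.080
  outer loop
   vertex 2.4 4.6 3.4
   vertex 4.2 4.7 0.1
   vertex 0.9 4.3 3.5
  endloop
 endfacet
 facet normal -0.198 0.980 -0.034
  outer loop
   vertex 2.4 4.6 3.4
   vertex 0.9 4.3 3.5
   vertex 4.1 5.0 5.0
  endloop
 endfacet
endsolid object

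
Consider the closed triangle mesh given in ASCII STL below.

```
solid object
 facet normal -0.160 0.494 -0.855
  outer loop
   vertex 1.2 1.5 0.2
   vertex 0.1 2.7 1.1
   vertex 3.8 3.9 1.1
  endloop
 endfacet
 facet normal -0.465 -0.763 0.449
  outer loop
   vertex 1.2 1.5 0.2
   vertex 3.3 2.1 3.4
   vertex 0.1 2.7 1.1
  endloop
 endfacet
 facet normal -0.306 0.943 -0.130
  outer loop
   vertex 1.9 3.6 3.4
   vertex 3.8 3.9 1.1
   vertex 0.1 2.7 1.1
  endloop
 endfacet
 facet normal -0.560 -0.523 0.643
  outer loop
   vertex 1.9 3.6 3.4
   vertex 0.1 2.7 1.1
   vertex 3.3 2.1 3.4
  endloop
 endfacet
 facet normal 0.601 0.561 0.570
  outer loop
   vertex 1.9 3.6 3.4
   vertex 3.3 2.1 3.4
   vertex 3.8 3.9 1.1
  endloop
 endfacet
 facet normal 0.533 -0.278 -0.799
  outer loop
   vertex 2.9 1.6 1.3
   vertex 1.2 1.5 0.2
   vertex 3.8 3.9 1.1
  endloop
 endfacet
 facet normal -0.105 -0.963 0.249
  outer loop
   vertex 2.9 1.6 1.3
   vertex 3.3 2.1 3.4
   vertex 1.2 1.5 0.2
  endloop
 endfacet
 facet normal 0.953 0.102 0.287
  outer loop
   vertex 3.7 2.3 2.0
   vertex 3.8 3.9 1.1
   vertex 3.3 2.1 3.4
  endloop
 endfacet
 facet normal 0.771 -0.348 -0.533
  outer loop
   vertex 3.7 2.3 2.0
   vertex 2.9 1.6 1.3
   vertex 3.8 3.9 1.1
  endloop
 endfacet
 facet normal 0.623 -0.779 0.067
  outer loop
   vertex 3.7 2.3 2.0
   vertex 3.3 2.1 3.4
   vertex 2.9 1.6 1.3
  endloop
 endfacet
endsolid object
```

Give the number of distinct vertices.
7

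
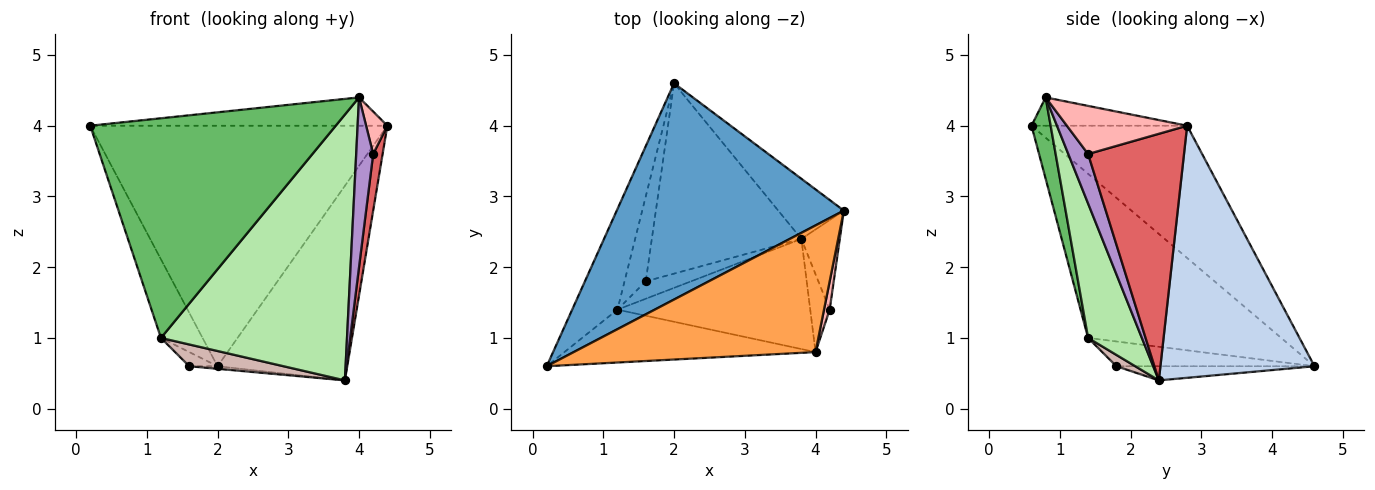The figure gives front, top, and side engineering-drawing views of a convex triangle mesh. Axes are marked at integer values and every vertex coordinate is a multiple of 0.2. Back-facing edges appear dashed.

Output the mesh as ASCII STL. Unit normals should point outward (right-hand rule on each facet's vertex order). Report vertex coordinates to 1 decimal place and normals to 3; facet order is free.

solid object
 facet normal -0.363 0.693 0.623
  outer loop
   vertex 2.0 4.6 0.6
   vertex 0.2 0.6 4.0
   vertex 4.4 2.8 4.0
  endloop
 endfacet
 facet normal 0.750 0.632 -0.195
  outer loop
   vertex 3.8 2.4 0.4
   vertex 2.0 4.6 0.6
   vertex 4.4 2.8 4.0
  endloop
 endfacet
 facet normal -0.113 0.217 0.970
  outer loop
   vertex 4.0 0.8 4.4
   vertex 4.4 2.8 4.0
   vertex 0.2 0.6 4.0
  endloop
 endfacet
 facet normal -0.944 0.203 -0.260
  outer loop
   vertex 1.2 1.4 1.0
   vertex 0.2 0.6 4.0
   vertex 2.0 4.6 0.6
  endloop
 endfacet
 facet normal 0.076 -0.969 -0.233
  outer loop
   vertex 1.2 1.4 1.0
   vertex 4.0 0.8 4.4
   vertex 0.2 0.6 4.0
  endloop
 endfacet
 facet normal 0.258 -0.893 -0.370
  outer loop
   vertex 1.2 1.4 1.0
   vertex 3.8 2.4 0.4
   vertex 4.0 0.8 4.4
  endloop
 endfacet
 facet normal 0.983 -0.097 -0.153
  outer loop
   vertex 4.2 1.4 3.6
   vertex 3.8 2.4 0.4
   vertex 4.4 2.8 4.0
  endloop
 endfacet
 facet normal 0.978 -0.173 0.115
  outer loop
   vertex 4.2 1.4 3.6
   vertex 4.4 2.8 4.0
   vertex 4.0 0.8 4.4
  endloop
 endfacet
 facet normal 0.728 -0.624 -0.286
  outer loop
   vertex 4.2 1.4 3.6
   vertex 4.0 0.8 4.4
   vertex 3.8 2.4 0.4
  endloop
 endfacet
 facet normal -0.094 0.013 -0.995
  outer loop
   vertex 1.6 1.8 0.6
   vertex 2.0 4.6 0.6
   vertex 3.8 2.4 0.4
  endloop
 endfacet
 facet normal -0.755 0.108 -0.647
  outer loop
   vertex 1.6 1.8 0.6
   vertex 1.2 1.4 1.0
   vertex 2.0 4.6 0.6
  endloop
 endfacet
 facet normal 0.154 -0.772 -0.617
  outer loop
   vertex 1.6 1.8 0.6
   vertex 3.8 2.4 0.4
   vertex 1.2 1.4 1.0
  endloop
 endfacet
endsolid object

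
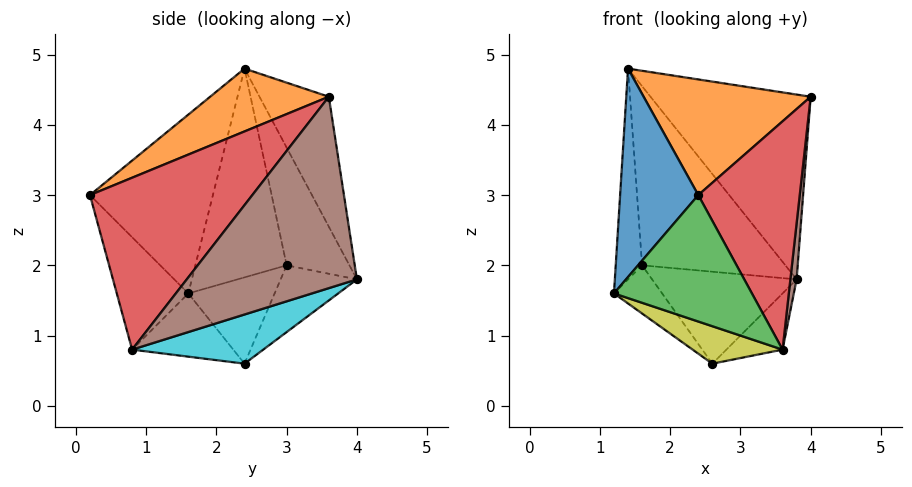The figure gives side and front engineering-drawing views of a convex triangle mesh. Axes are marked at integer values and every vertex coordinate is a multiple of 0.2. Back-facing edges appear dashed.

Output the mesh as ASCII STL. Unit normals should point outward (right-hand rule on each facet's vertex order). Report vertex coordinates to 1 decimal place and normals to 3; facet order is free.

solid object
 facet normal -0.830 -0.527 0.184
  outer loop
   vertex 1.4 2.4 4.8
   vertex 1.2 1.6 1.6
   vertex 2.4 0.2 3.0
  endloop
 endfacet
 facet normal 0.350 -0.493 0.797
  outer loop
   vertex 1.4 2.4 4.8
   vertex 2.4 0.2 3.0
   vertex 4.0 3.6 4.4
  endloop
 endfacet
 facet normal -0.413 -0.796 -0.442
  outer loop
   vertex 3.6 0.8 0.8
   vertex 2.4 0.2 3.0
   vertex 1.2 1.6 1.6
  endloop
 endfacet
 facet normal 0.808 -0.505 0.303
  outer loop
   vertex 3.6 0.8 0.8
   vertex 4.0 3.6 4.4
   vertex 2.4 0.2 3.0
  endloop
 endfacet
 facet normal -0.961 0.277 -0.009
  outer loop
   vertex 1.6 3.0 2.0
   vertex 1.2 1.6 1.6
   vertex 1.4 2.4 4.8
  endloop
 endfacet
 facet normal 0.996 -0.037 -0.082
  outer loop
   vertex 3.8 4.0 1.8
   vertex 4.0 3.6 4.4
   vertex 3.6 0.8 0.8
  endloop
 endfacet
 facet normal -0.391 0.905 0.169
  outer loop
   vertex 3.8 4.0 1.8
   vertex 1.4 2.4 4.8
   vertex 4.0 3.6 4.4
  endloop
 endfacet
 facet normal -0.396 0.903 0.165
  outer loop
   vertex 3.8 4.0 1.8
   vertex 1.6 3.0 2.0
   vertex 1.4 2.4 4.8
  endloop
 endfacet
 facet normal -0.400 -0.356 -0.845
  outer loop
   vertex 2.6 2.4 0.6
   vertex 3.6 0.8 0.8
   vertex 1.2 1.6 1.6
  endloop
 endfacet
 facet normal 0.523 0.224 -0.822
  outer loop
   vertex 2.6 2.4 0.6
   vertex 3.8 4.0 1.8
   vertex 3.6 0.8 0.8
  endloop
 endfacet
 facet normal -0.671 0.375 -0.640
  outer loop
   vertex 2.6 2.4 0.6
   vertex 1.2 1.6 1.6
   vertex 1.6 3.0 2.0
  endloop
 endfacet
 facet normal -0.380 0.720 -0.580
  outer loop
   vertex 2.6 2.4 0.6
   vertex 1.6 3.0 2.0
   vertex 3.8 4.0 1.8
  endloop
 endfacet
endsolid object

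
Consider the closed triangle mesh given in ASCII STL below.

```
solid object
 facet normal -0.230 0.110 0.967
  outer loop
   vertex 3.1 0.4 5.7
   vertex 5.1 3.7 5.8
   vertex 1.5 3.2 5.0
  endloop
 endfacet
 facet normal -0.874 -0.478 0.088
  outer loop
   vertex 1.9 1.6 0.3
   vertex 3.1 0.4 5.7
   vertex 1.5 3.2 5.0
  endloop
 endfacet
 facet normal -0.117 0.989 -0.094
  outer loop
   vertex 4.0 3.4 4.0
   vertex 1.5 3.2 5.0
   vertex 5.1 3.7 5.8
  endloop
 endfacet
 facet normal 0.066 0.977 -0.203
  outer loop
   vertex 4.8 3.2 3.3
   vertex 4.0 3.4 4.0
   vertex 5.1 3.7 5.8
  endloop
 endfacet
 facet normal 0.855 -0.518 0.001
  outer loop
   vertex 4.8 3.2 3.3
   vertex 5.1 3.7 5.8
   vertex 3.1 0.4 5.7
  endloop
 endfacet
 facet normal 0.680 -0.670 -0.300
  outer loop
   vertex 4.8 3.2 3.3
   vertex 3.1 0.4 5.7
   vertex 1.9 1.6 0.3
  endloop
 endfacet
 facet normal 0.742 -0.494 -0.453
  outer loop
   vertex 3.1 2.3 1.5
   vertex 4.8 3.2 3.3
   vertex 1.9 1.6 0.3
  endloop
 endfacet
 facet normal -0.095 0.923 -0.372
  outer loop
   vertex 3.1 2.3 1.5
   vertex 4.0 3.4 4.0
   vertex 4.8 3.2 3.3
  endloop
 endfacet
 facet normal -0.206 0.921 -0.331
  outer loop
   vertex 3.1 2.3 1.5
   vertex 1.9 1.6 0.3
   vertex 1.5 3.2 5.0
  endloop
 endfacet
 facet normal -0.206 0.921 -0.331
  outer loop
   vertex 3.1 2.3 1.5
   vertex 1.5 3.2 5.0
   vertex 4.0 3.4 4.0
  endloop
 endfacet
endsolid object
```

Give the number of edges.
15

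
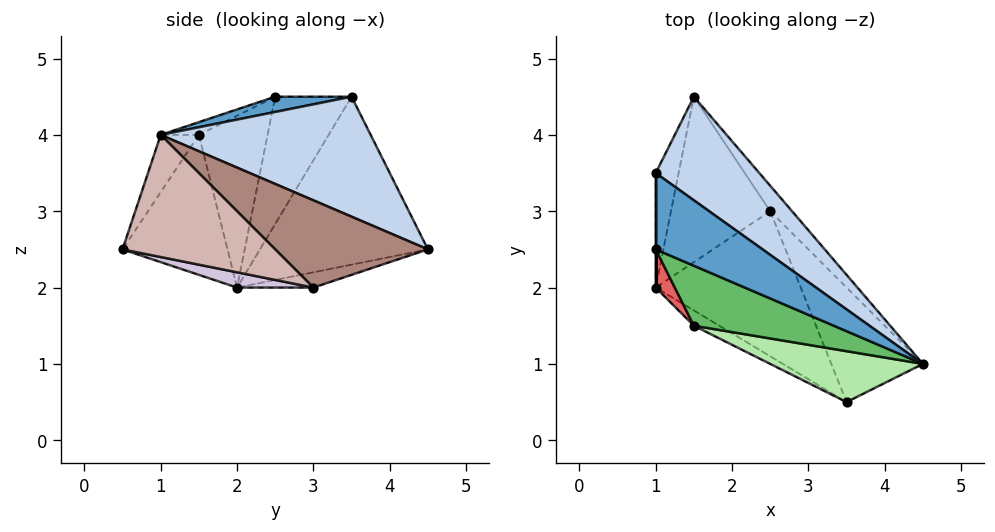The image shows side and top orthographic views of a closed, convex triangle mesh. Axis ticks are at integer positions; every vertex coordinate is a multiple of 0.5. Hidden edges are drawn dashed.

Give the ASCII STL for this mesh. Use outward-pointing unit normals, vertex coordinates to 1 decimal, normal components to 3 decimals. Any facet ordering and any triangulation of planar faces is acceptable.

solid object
 facet normal 0.141 0.000 0.990
  outer loop
   vertex 1.0 3.5 4.5
   vertex 1.0 2.5 4.5
   vertex 4.5 1.0 4.0
  endloop
 endfacet
 facet normal 0.555 0.681 0.479
  outer loop
   vertex 1.0 3.5 4.5
   vertex 4.5 1.0 4.0
   vertex 1.5 4.5 2.5
  endloop
 endfacet
 facet normal -1.000 0.000 0.000
  outer loop
   vertex 1.0 3.5 4.5
   vertex 1.0 2.0 2.0
   vertex 1.0 2.5 4.5
  endloop
 endfacet
 facet normal -0.967 0.220 -0.132
  outer loop
   vertex 1.0 3.5 4.5
   vertex 1.5 4.5 2.5
   vertex 1.0 2.0 2.0
  endloop
 endfacet
 facet normal -0.080 -0.477 0.875
  outer loop
   vertex 1.5 1.5 4.0
   vertex 4.5 1.0 4.0
   vertex 1.0 2.5 4.5
  endloop
 endfacet
 facet normal -0.151 -0.903 0.402
  outer loop
   vertex 1.5 1.5 4.0
   vertex 3.5 0.5 2.5
   vertex 4.5 1.0 4.0
  endloop
 endfacet
 facet normal -0.870 -0.483 0.097
  outer loop
   vertex 1.5 1.5 4.0
   vertex 1.0 2.5 4.5
   vertex 1.0 2.0 2.0
  endloop
 endfacet
 facet normal -0.499 -0.862 -0.091
  outer loop
   vertex 1.5 1.5 4.0
   vertex 1.0 2.0 2.0
   vertex 3.5 0.5 2.5
  endloop
 endfacet
 facet normal -0.148 0.222 -0.964
  outer loop
   vertex 2.5 3.0 2.0
   vertex 1.0 2.0 2.0
   vertex 1.5 4.5 2.5
  endloop
 endfacet
 facet normal 0.103 -0.155 -0.982
  outer loop
   vertex 2.5 3.0 2.0
   vertex 3.5 0.5 2.5
   vertex 1.0 2.0 2.0
  endloop
 endfacet
 facet normal 0.784 0.588 -0.196
  outer loop
   vertex 2.5 3.0 2.0
   vertex 1.5 4.5 2.5
   vertex 4.5 1.0 4.0
  endloop
 endfacet
 facet normal 0.784 0.196 -0.588
  outer loop
   vertex 2.5 3.0 2.0
   vertex 4.5 1.0 4.0
   vertex 3.5 0.5 2.5
  endloop
 endfacet
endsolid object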